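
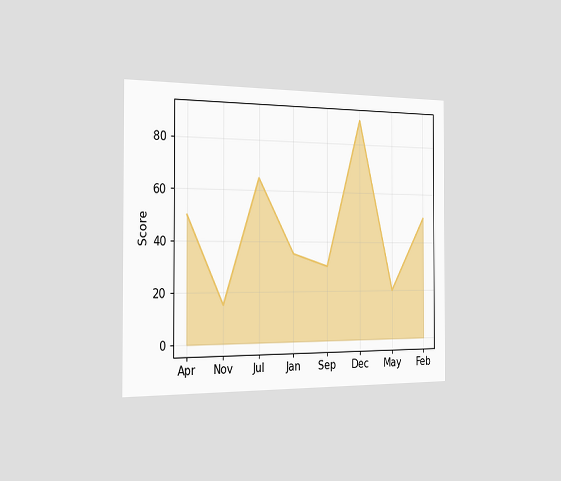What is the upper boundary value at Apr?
50

The chart is viewed slightly from the left. At Apr the upper boundary is at 50.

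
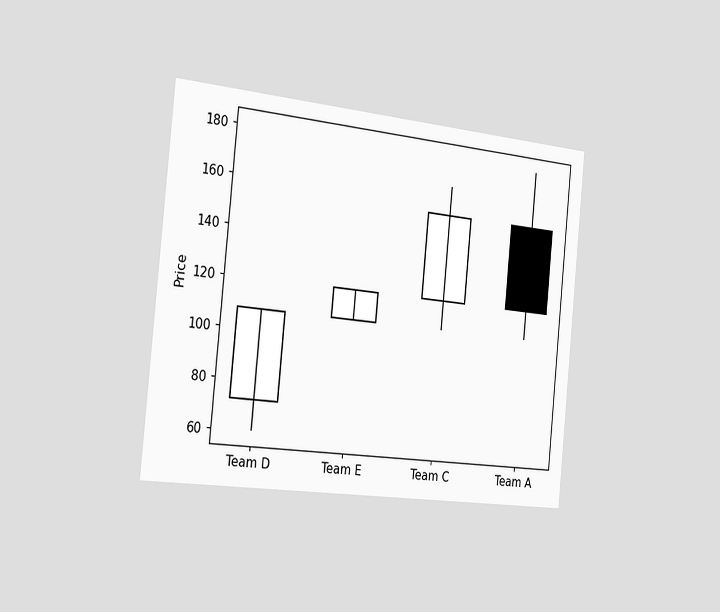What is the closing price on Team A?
The chart is tilted about 6° clockwise and viewed slightly from the left. The Team A candle closes at 120.

120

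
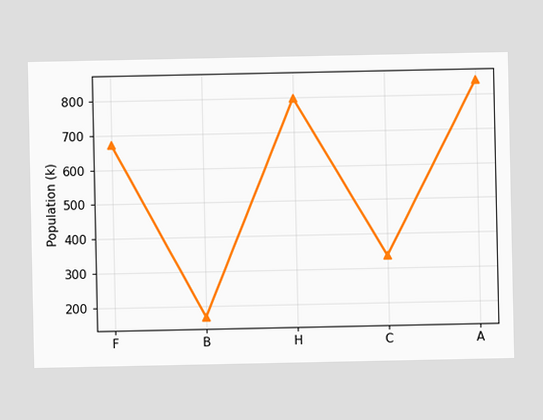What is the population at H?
798k

At H, the line is at 798k.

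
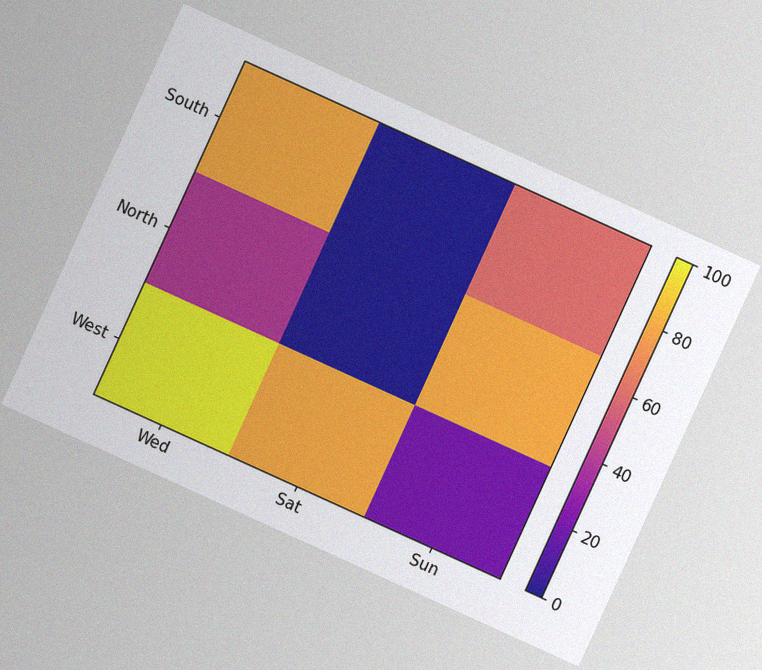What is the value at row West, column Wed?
The chart is tilted about 24° clockwise, with some photo noise. Matching cell (West, Wed) against the colorbar gives 100.

100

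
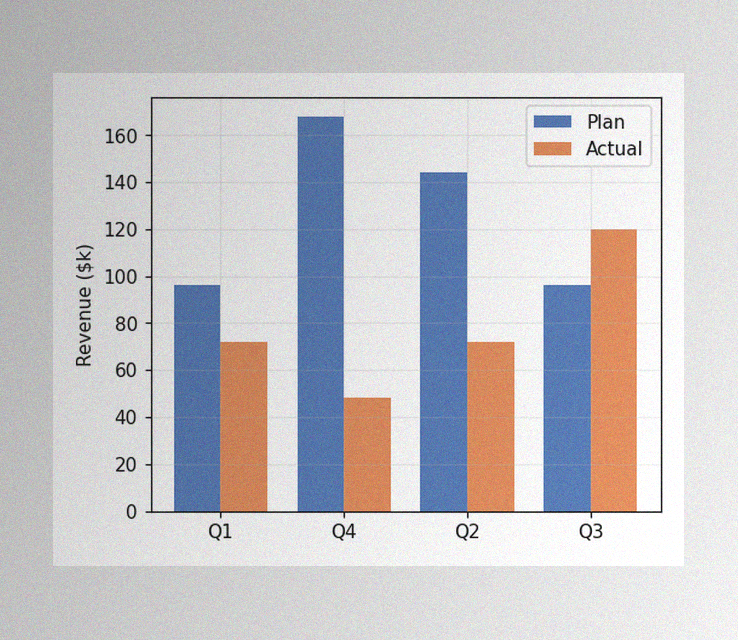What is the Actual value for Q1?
The image has some photo noise and uneven lighting. The Actual bar at Q1 reaches $72k on the y-axis.

$72k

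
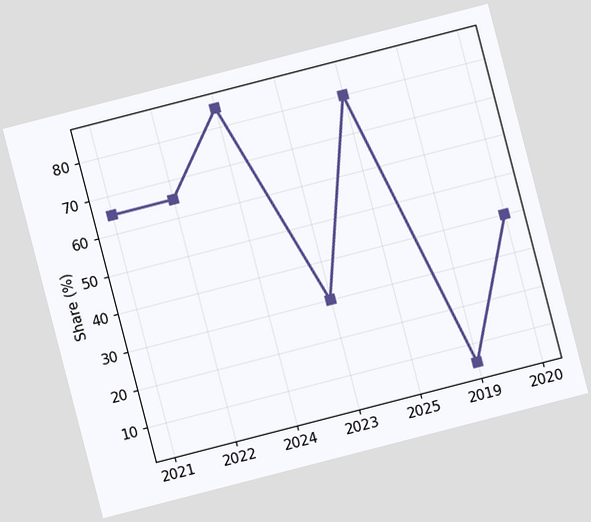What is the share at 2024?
85%

The chart is tilted about 14° counter-clockwise. At 2024, the line is at 85%.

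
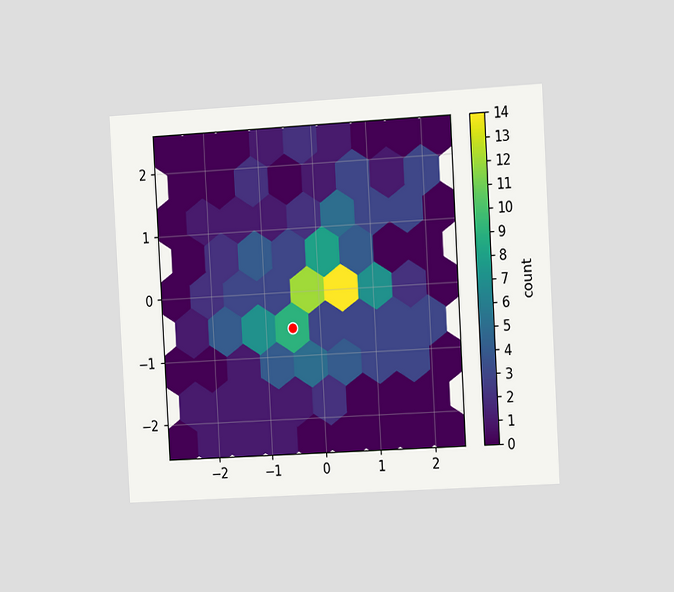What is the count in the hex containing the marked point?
The chart is tilted about 3° counter-clockwise and viewed slightly from the right. The marked hex reads 9 on the colorbar.

9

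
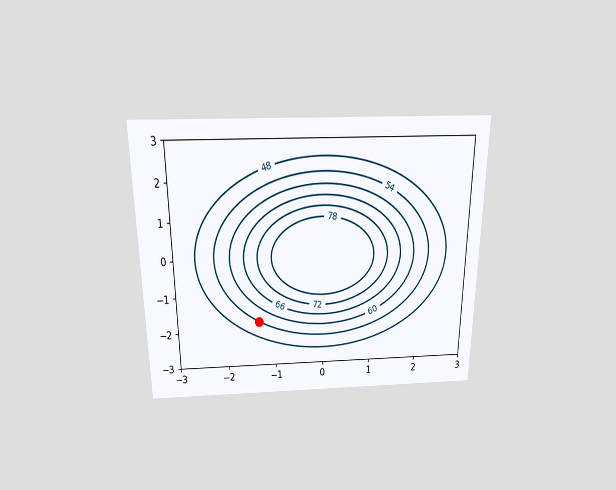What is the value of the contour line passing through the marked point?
54

The chart is viewed slightly from above. The marked point sits on the contour labelled 54.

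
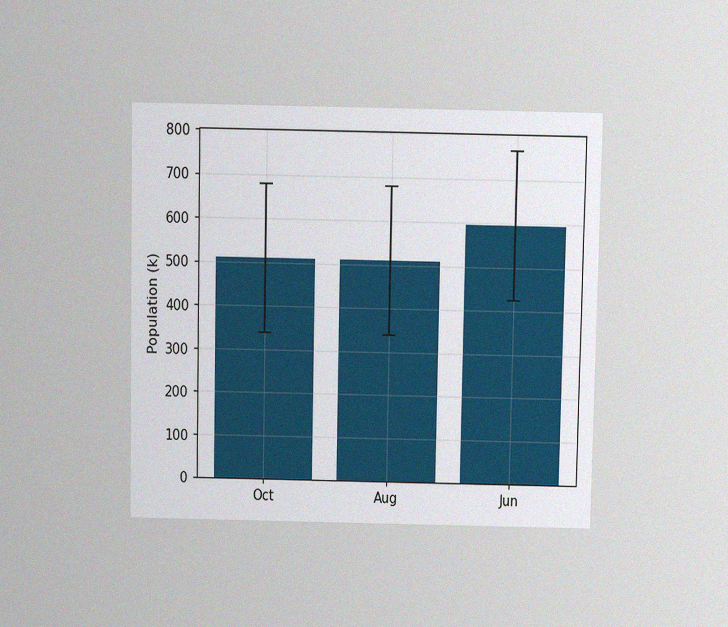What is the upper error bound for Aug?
680k

The chart is viewed slightly from above, with some photo noise. The Aug bar's upper whisker reaches 680k.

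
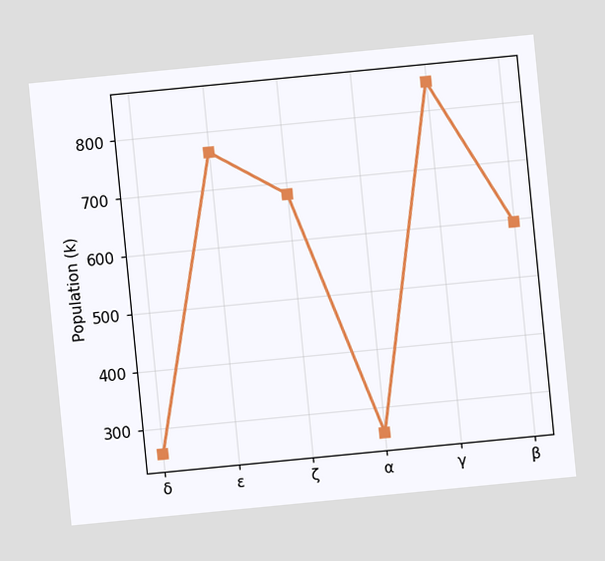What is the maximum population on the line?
850k

The chart is tilted about 6° counter-clockwise. The highest point is at γ, and reading across to the y-axis gives 850k.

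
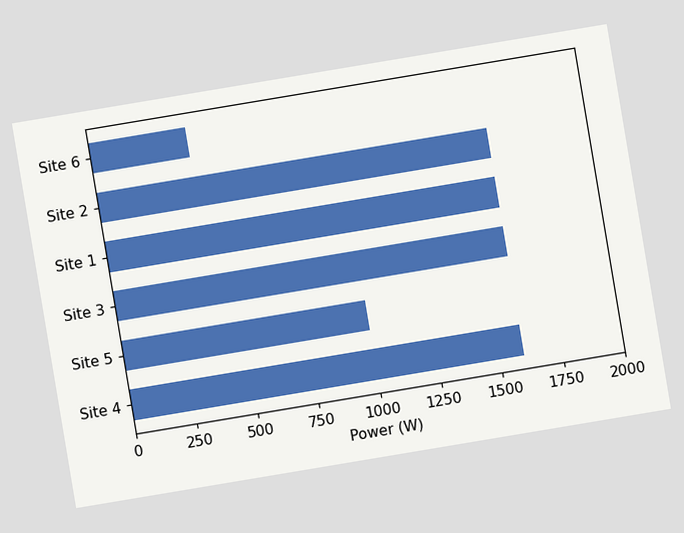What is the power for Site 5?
1000W

The chart is tilted about 9° counter-clockwise. Reading along the chart's x-axis, the Site 5 bar reaches 1000W.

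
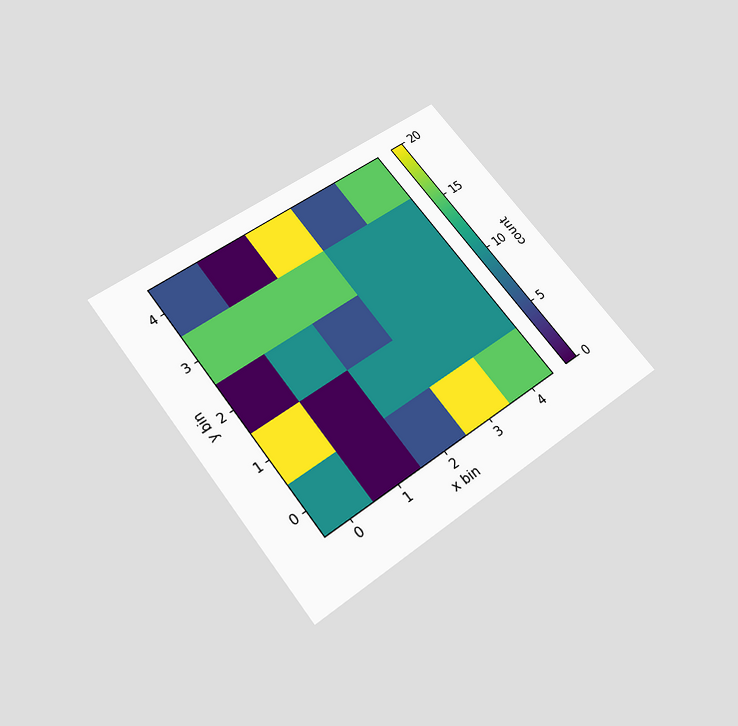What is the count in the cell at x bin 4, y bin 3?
10

The chart is tilted about 37° counter-clockwise and viewed slightly from below. Matching the cell (4, 3) against the colorbar gives 10.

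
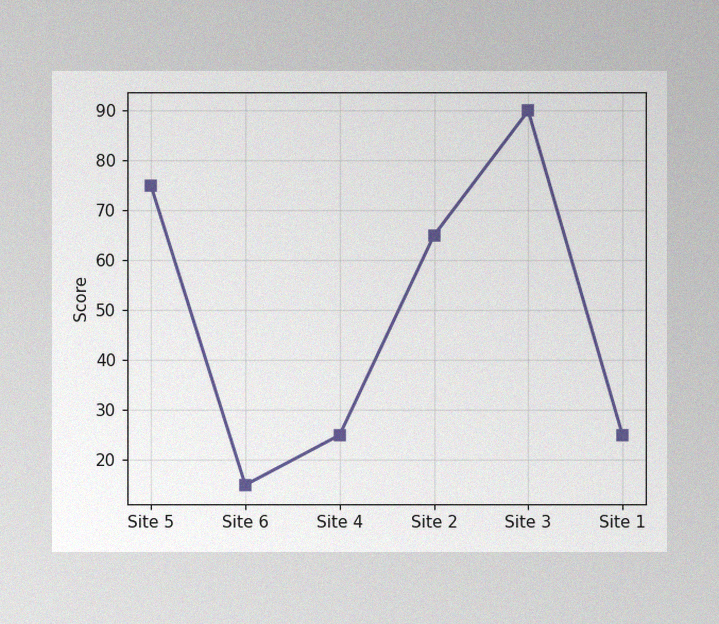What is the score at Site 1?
25

The image has some photo noise and uneven lighting. At Site 1, the line is at 25.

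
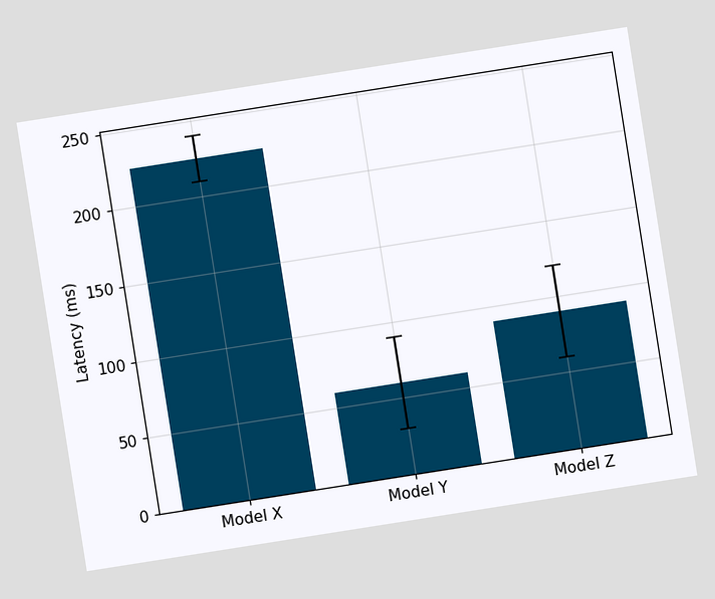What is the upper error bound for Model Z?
120ms

The chart is tilted about 9° counter-clockwise. The Model Z bar's upper whisker reaches 120ms.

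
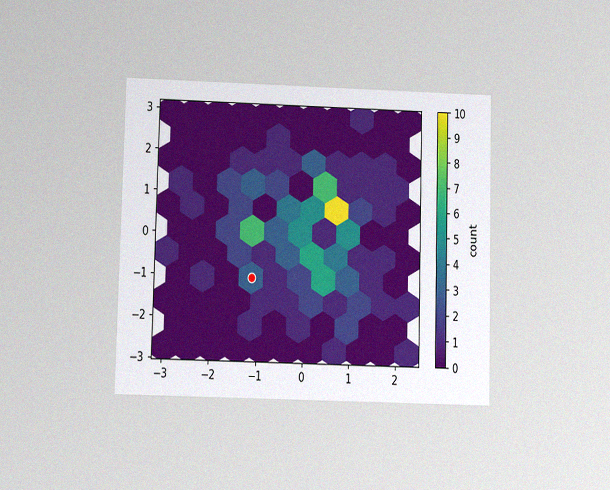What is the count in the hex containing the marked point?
3

The chart is viewed at a slight angle, with some photo noise. The marked hex reads 3 on the colorbar.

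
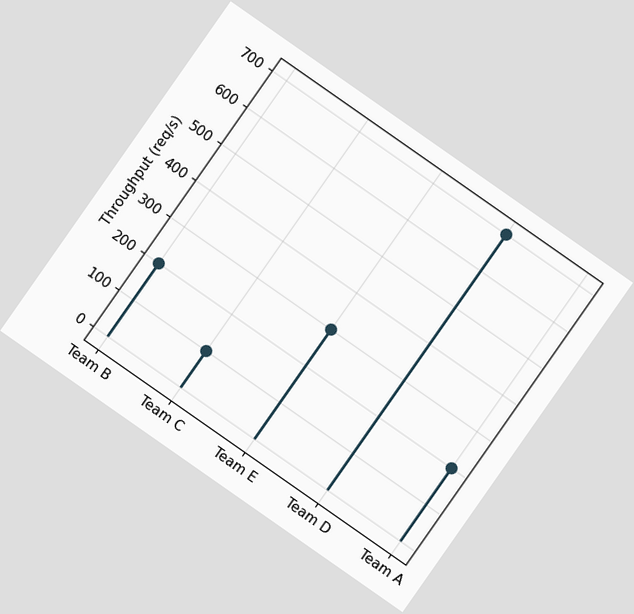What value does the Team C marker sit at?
100req/s

The chart is tilted about 35° clockwise. The Team C marker sits at 100req/s.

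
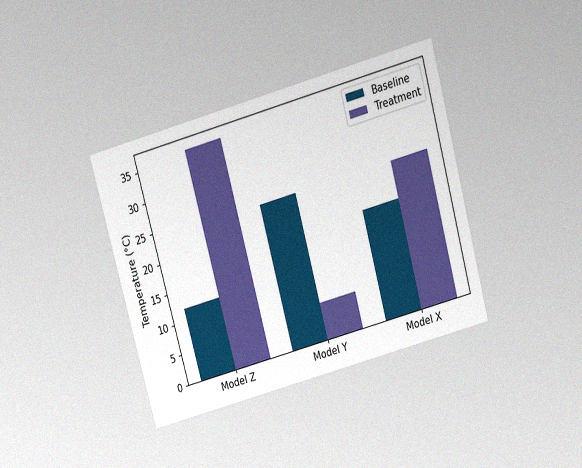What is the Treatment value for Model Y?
6°C

The chart is tilted about 15° counter-clockwise and viewed slightly from above, with some photo noise. The Treatment bar at Model Y reaches 6°C on the y-axis.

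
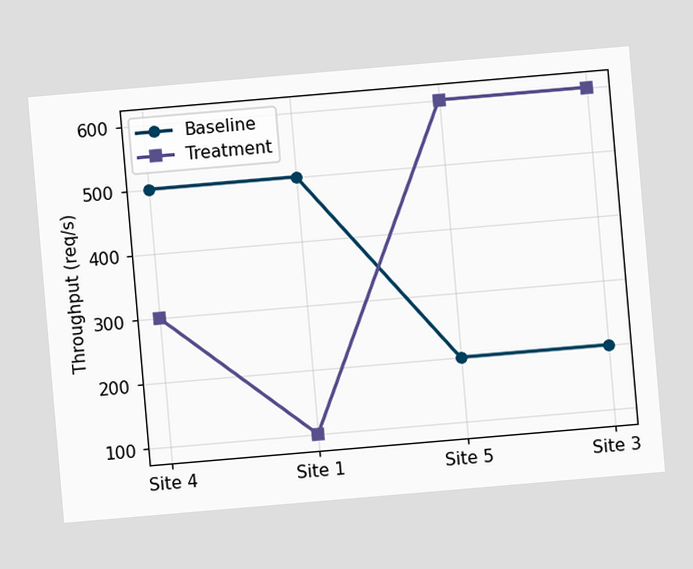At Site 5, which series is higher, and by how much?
Treatment, by 400req/s

The chart is tilted about 5° counter-clockwise. At Site 5, Treatment sits above the other line by 400req/s.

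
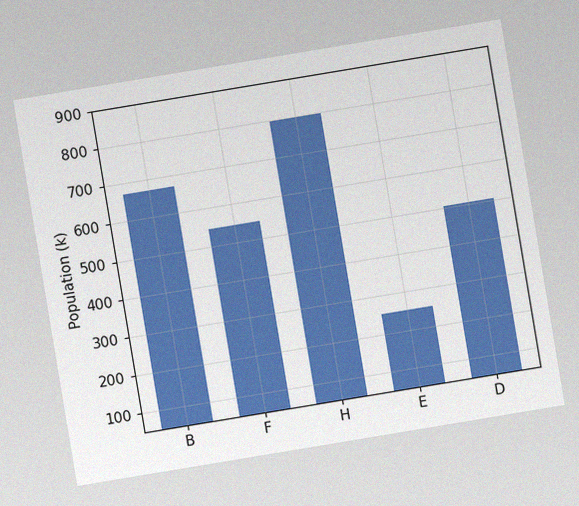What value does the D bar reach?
The chart is tilted about 9° counter-clockwise, with some photo noise. Reading along the chart's y-axis, the D bar reaches 504k.

504k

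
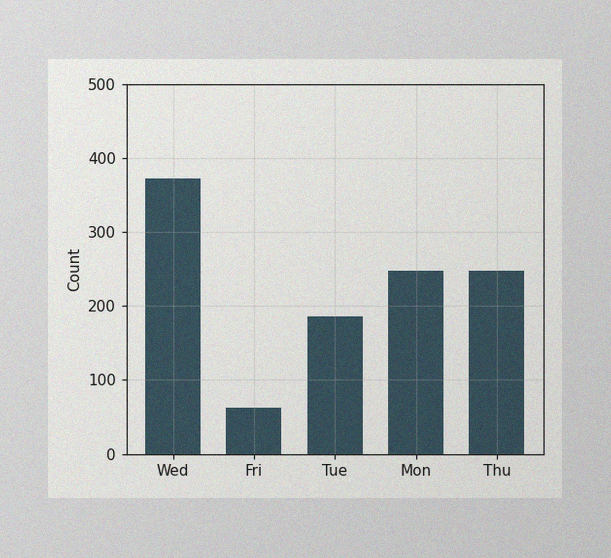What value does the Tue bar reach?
186

The image has some photo noise and uneven lighting. Reading along the chart's y-axis, the Tue bar reaches 186.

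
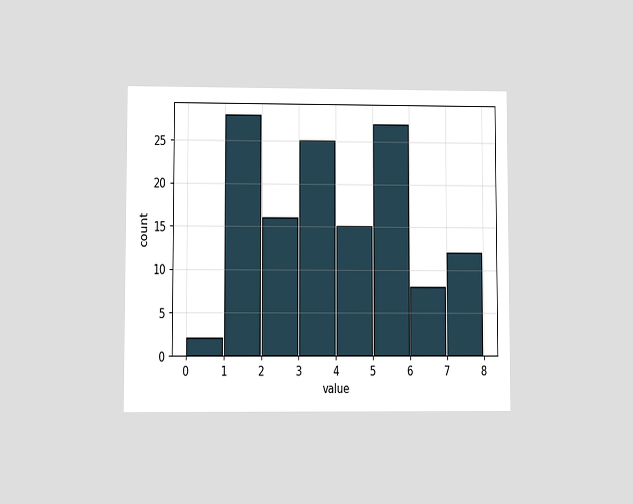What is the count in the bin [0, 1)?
2

The chart is viewed at a slight angle. The [0, 1) bin has height 2.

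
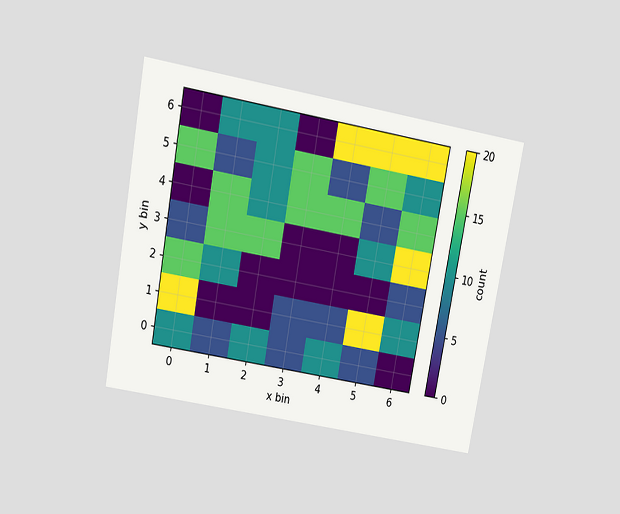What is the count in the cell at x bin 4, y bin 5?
The chart is tilted about 10° clockwise and viewed slightly from above. Matching the cell (4, 5) against the colorbar gives 5.

5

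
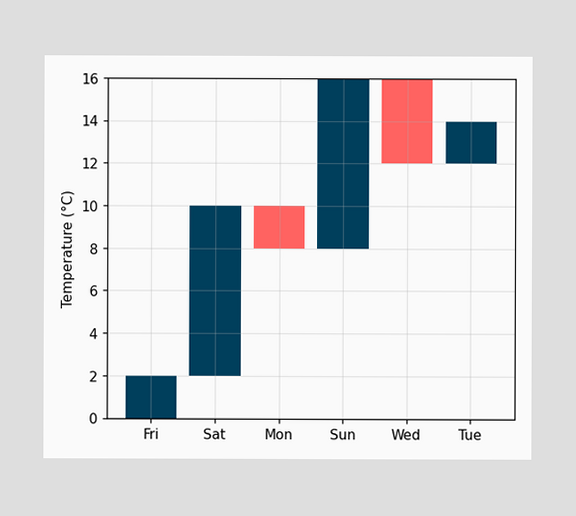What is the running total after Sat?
After Sat the running total reaches 10°C.

10°C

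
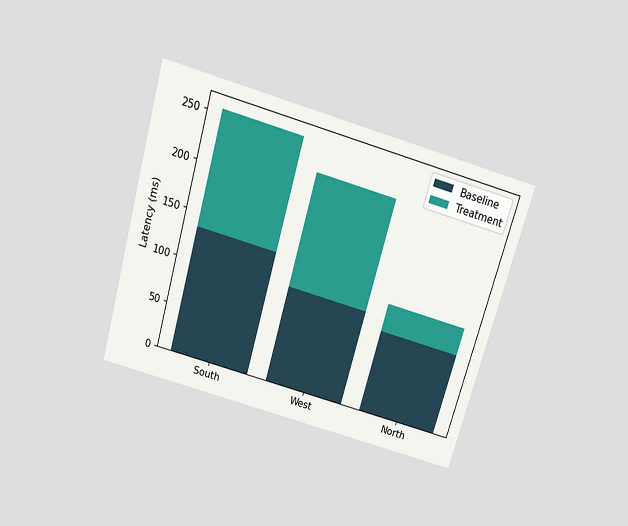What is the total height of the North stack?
The chart is tilted about 16° clockwise and viewed slightly from above. The North stack's top reaches 120ms on the y-axis.

120ms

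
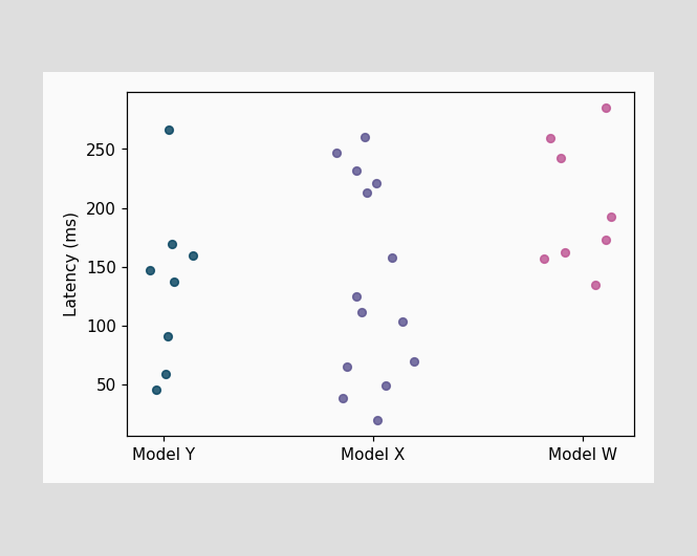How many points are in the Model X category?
14

Counting the markers in the Model X column gives 14.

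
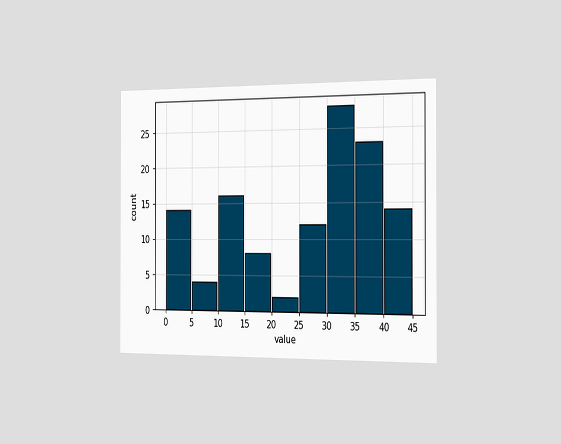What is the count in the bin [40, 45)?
The chart is viewed slightly from the right. The [40, 45) bin has height 14.

14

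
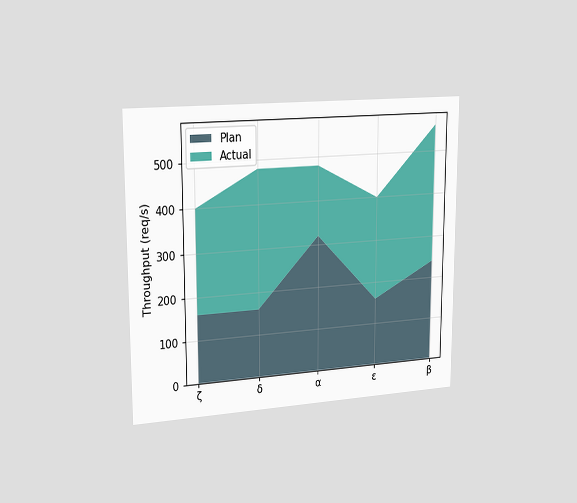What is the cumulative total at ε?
400req/s

The chart is viewed slightly from the left. The stacked total at ε reaches 400req/s.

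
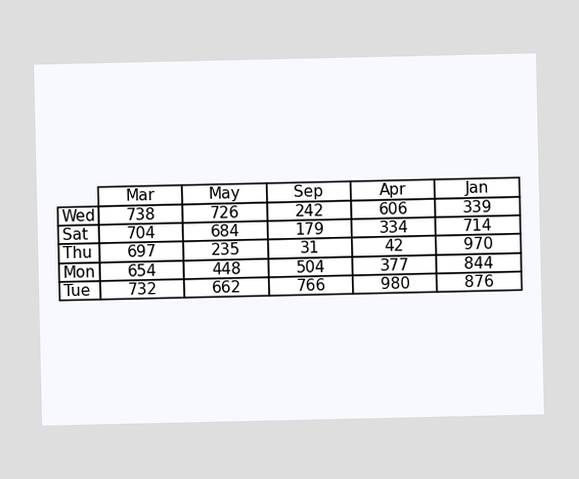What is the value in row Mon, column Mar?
654

The (Mon, Mar) cell reads 654.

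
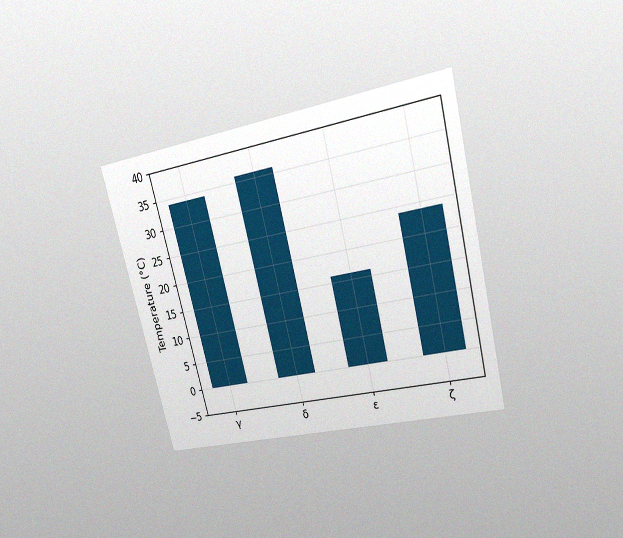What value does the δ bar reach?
36°C

The chart is tilted about 14° counter-clockwise and viewed at a slight angle, with some photo noise. Reading along the chart's y-axis, the δ bar reaches 36°C.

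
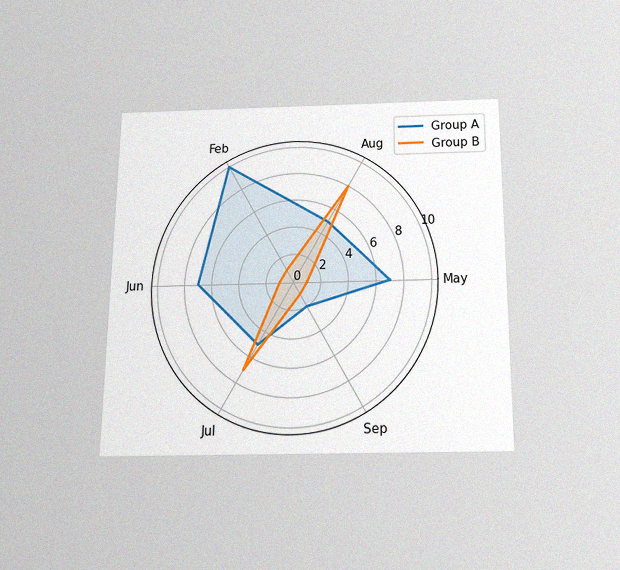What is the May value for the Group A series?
7

The chart is viewed slightly from below, with some photo noise. On the May axis, Group A reaches 7.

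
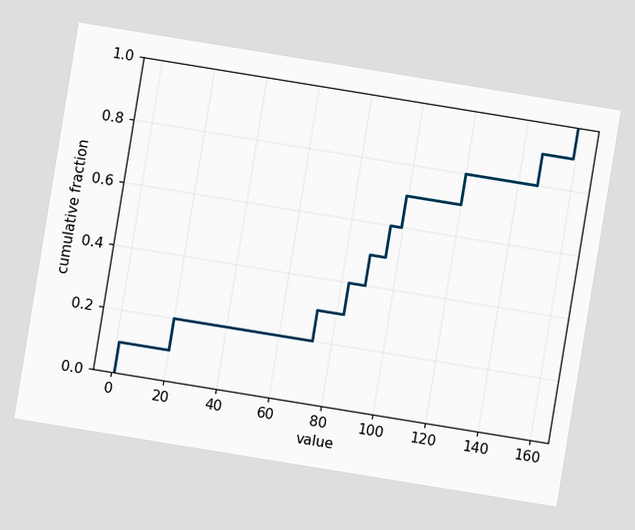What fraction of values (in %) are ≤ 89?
The chart is tilted about 9° clockwise. At x=89 the ECDF step is at 50%.

50%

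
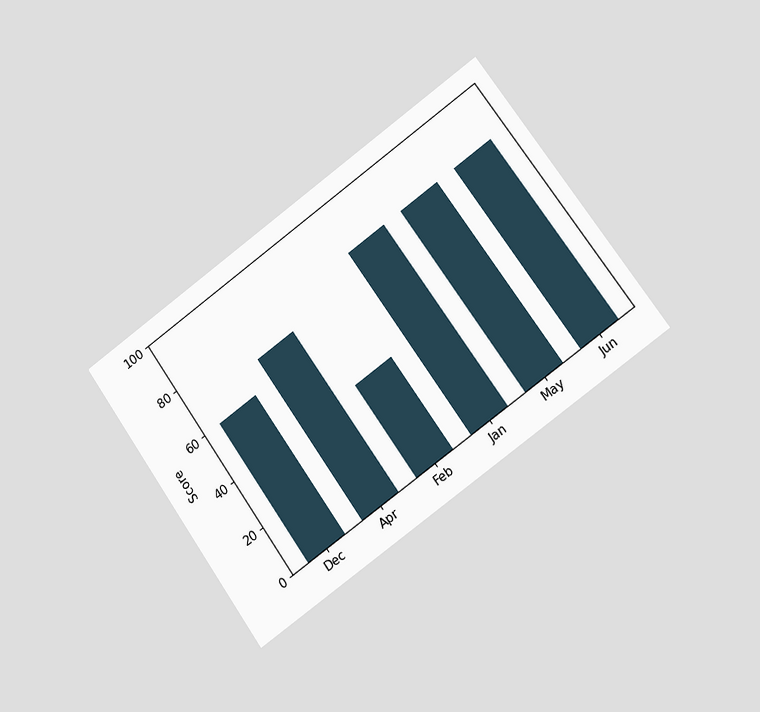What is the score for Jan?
80

The chart is tilted about 35° counter-clockwise and viewed slightly from the right. Reading along the chart's y-axis, the Jan bar reaches 80.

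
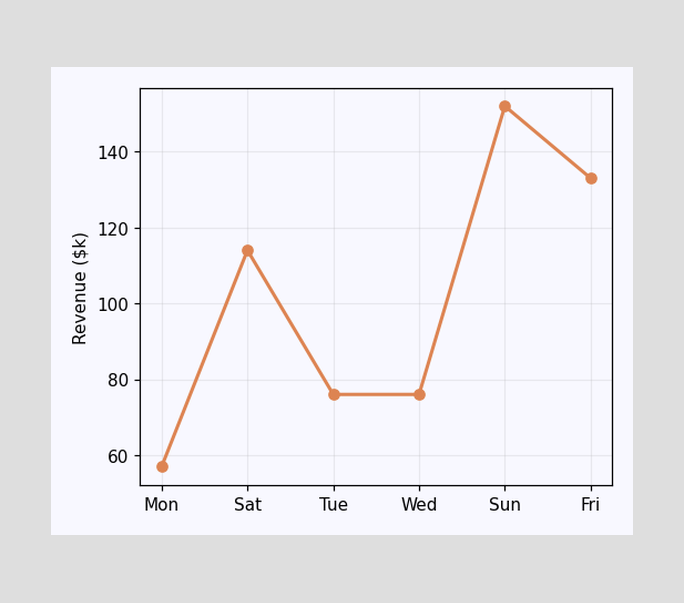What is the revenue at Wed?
At Wed, the line is at $76k.

$76k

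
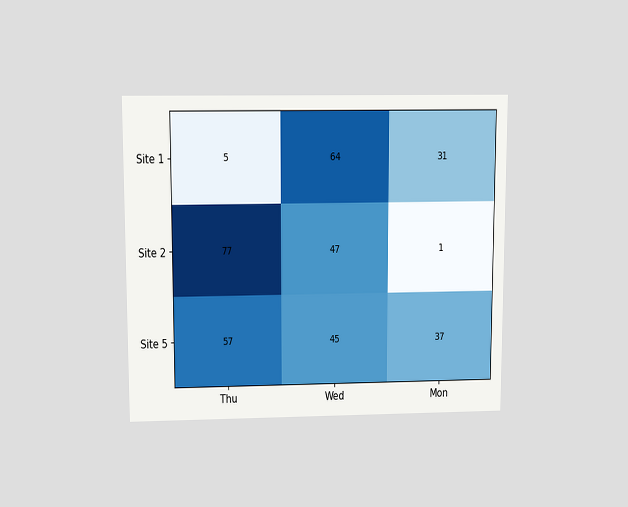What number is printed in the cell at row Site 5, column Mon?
37

The chart is viewed slightly from above. The (Site 5, Mon) cell reads 37.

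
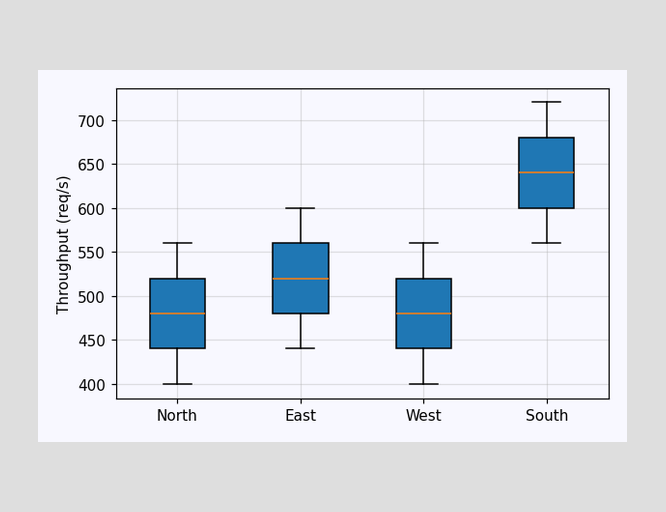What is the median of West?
The median line in the West box sits at 480req/s.

480req/s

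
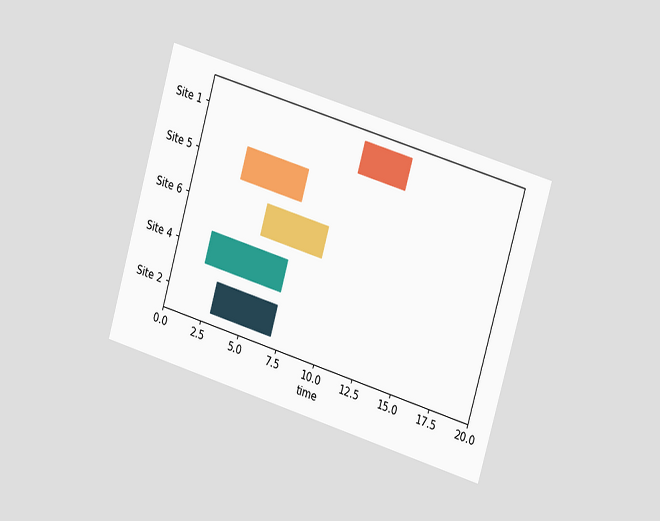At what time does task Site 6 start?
5

The chart is tilted about 16° clockwise and viewed slightly from the right. The Site 6 bar begins at t=5.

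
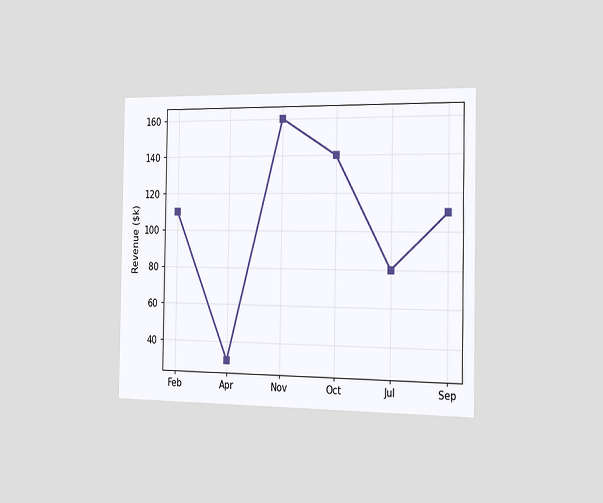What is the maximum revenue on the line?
$160k

The chart is viewed slightly from the right. The highest point is at Nov, and reading across to the y-axis gives $160k.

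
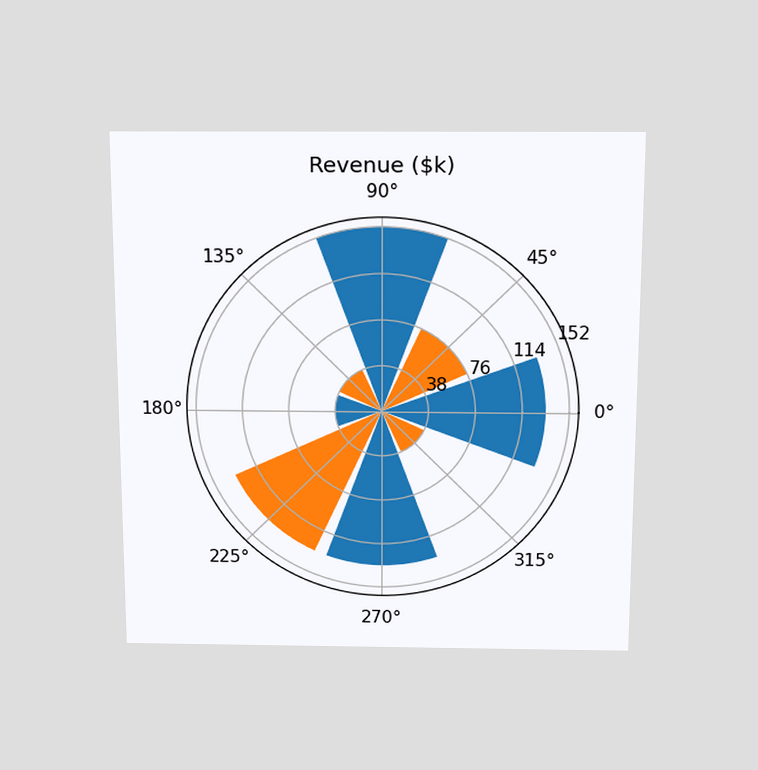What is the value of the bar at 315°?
$38k

The chart is viewed slightly from above. The bar at 315° reaches $38k on the radial axis.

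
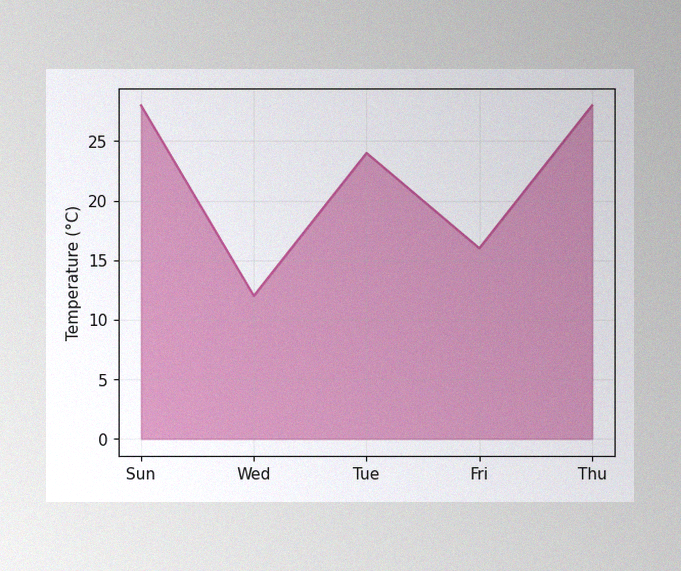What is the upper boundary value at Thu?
The image has some photo noise and uneven lighting. At Thu the upper boundary is at 28°C.

28°C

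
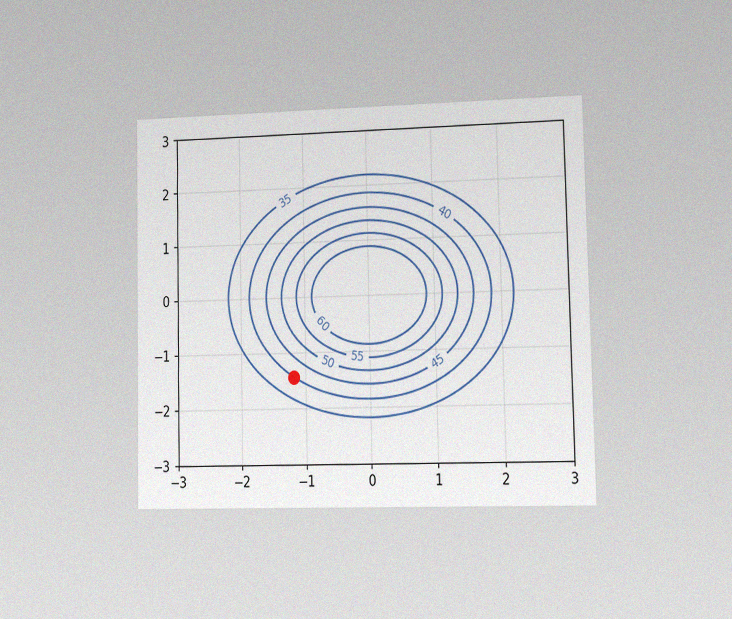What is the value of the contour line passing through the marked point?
40

The chart is viewed at a slight angle, with some photo noise. The marked point sits on the contour labelled 40.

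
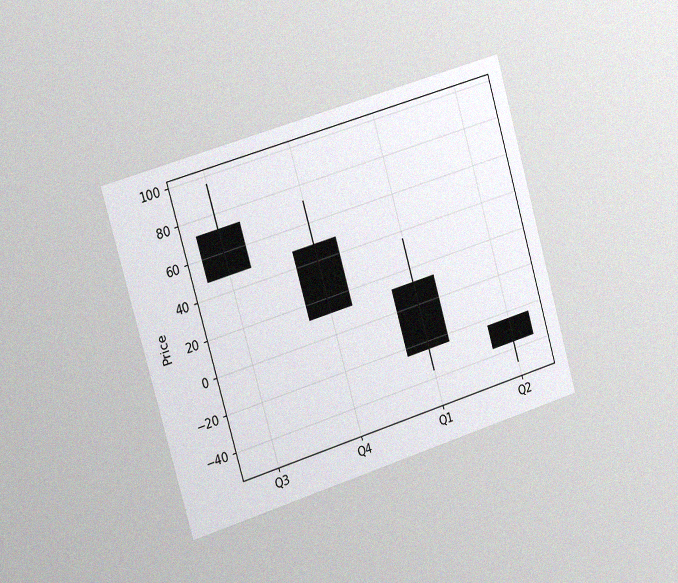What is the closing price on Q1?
The chart is tilted about 16° counter-clockwise and viewed slightly from the left, with some photo noise. The Q1 candle closes at -24.

-24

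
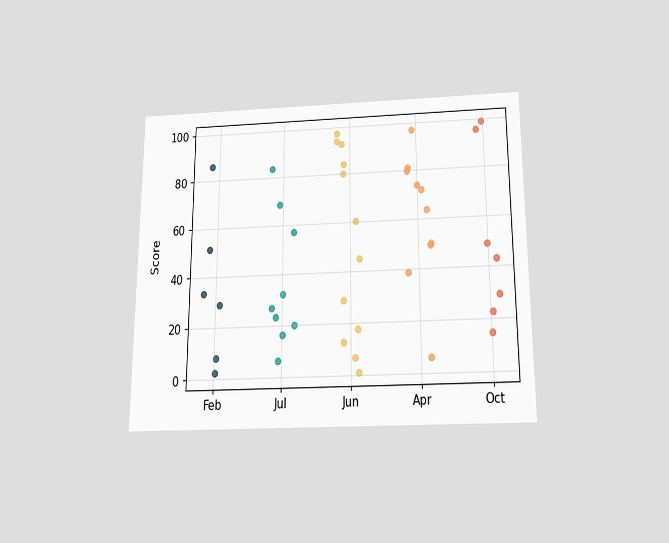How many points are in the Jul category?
The chart is viewed slightly from below. Counting the markers in the Jul column gives 9.

9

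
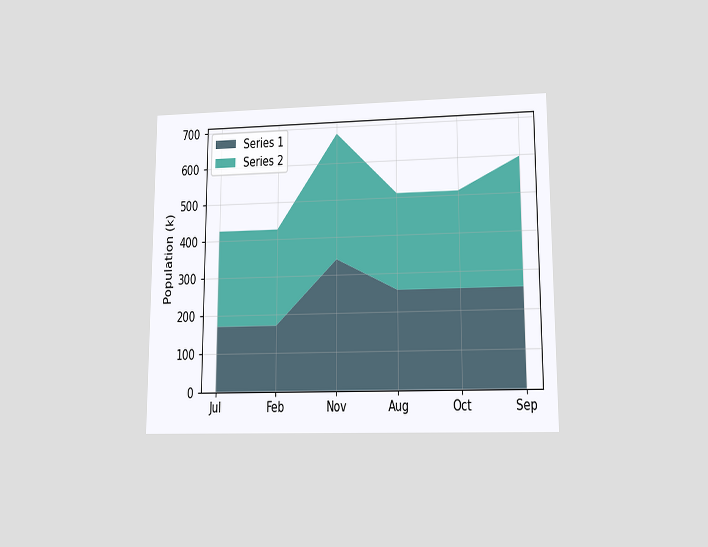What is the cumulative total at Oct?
The chart is viewed at a slight angle. The stacked total at Oct reaches 510k.

510k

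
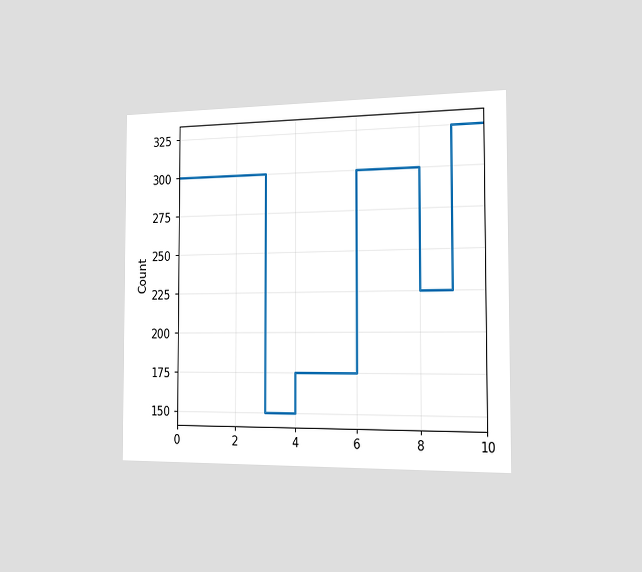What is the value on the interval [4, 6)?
175

The chart is viewed slightly from the right. On [4, 6) the step sits at 175.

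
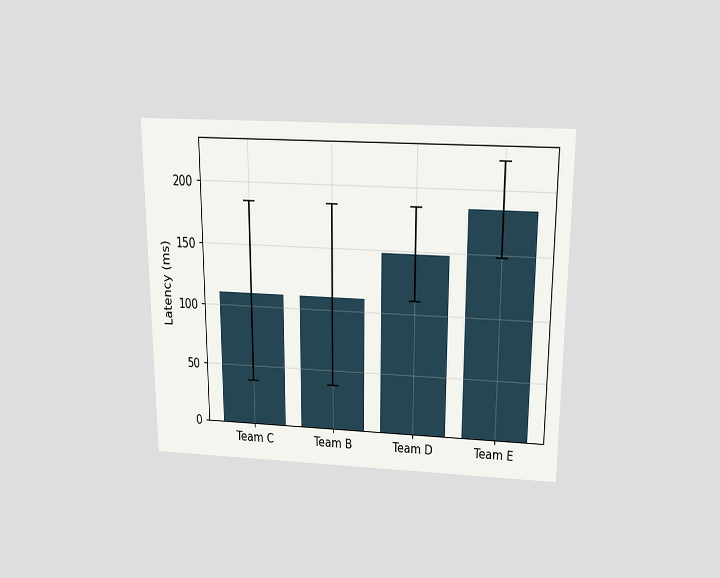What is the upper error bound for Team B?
185ms

The chart is viewed slightly from above. The Team B bar's upper whisker reaches 185ms.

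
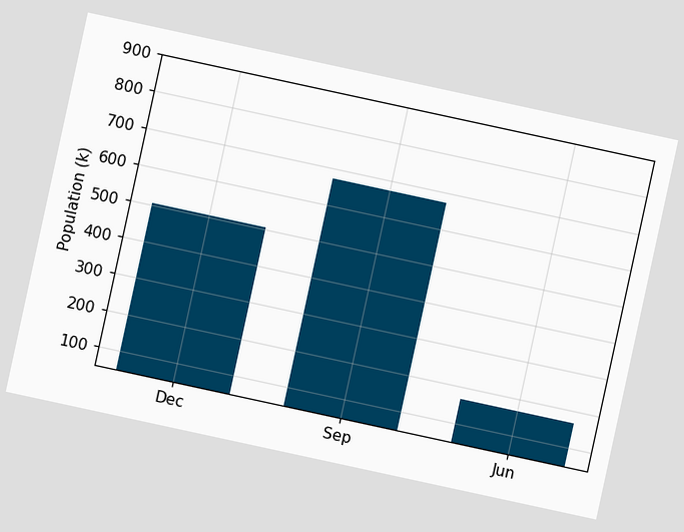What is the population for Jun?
168k

The chart is tilted about 12° clockwise. Reading along the chart's y-axis, the Jun bar reaches 168k.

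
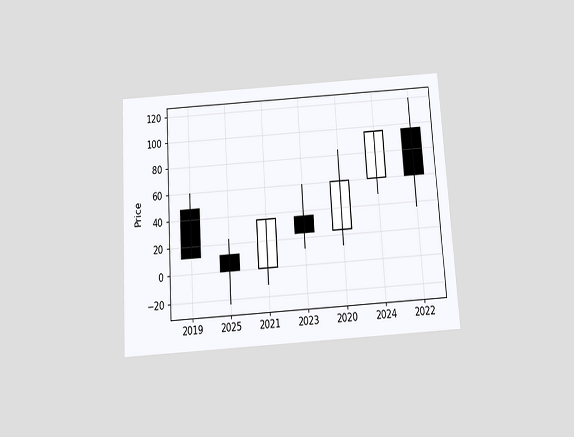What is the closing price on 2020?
The chart is tilted about 4° counter-clockwise and viewed slightly from below. The 2020 candle closes at 60.

60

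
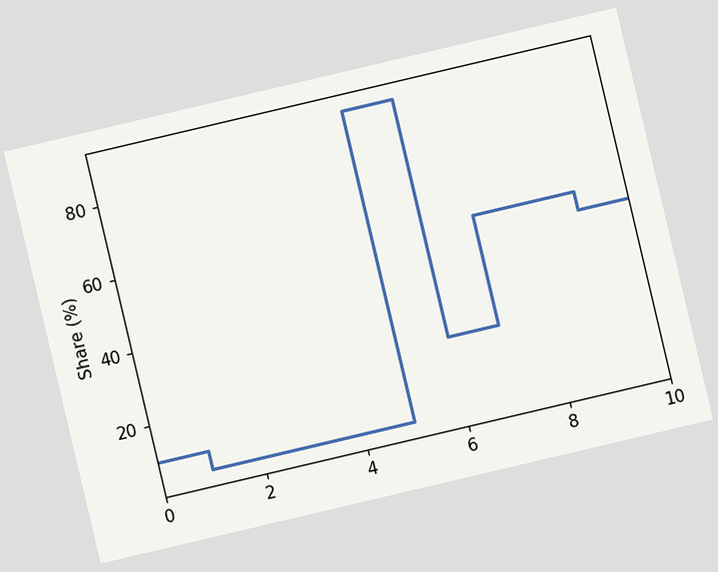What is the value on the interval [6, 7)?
The chart is tilted about 13° counter-clockwise. On [6, 7) the step sits at 25%.

25%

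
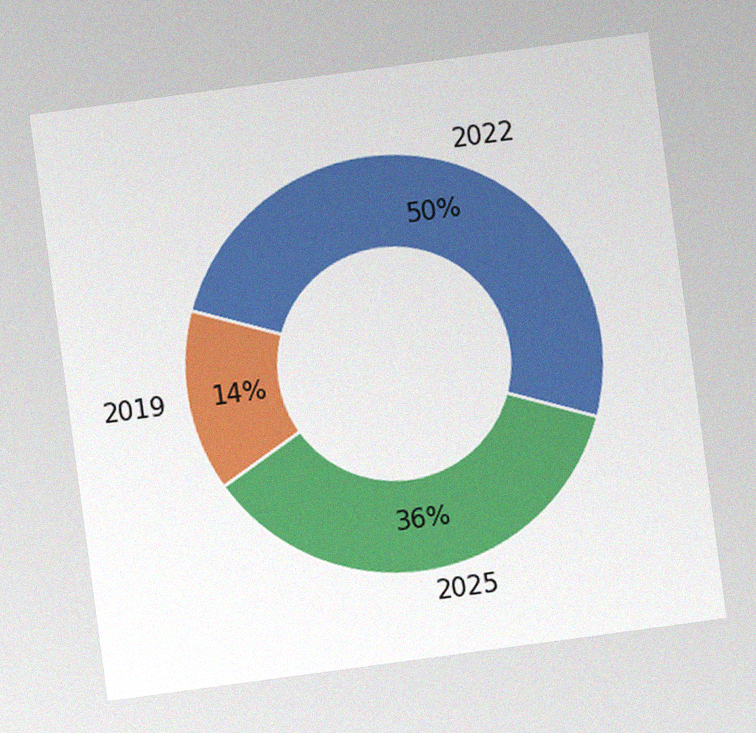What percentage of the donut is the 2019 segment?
14%

The chart is tilted about 8° counter-clockwise, with some photo noise. The 2019 segment takes up 14% of the ring.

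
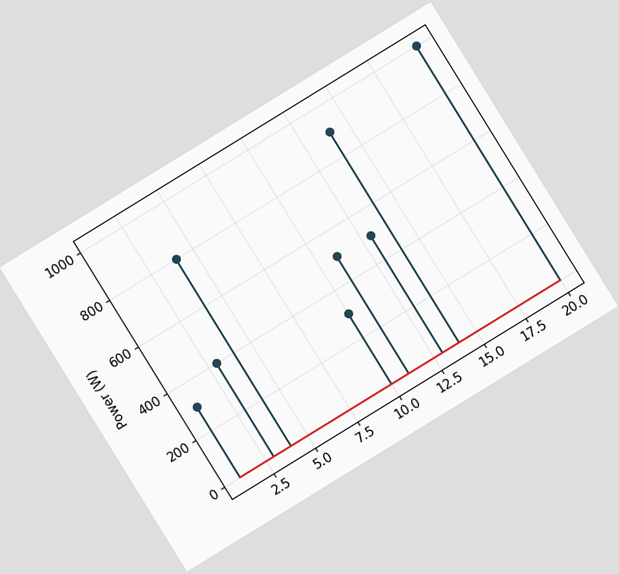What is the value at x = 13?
The chart is tilted about 32° counter-clockwise. The stem at x=13 reaches 500W.

500W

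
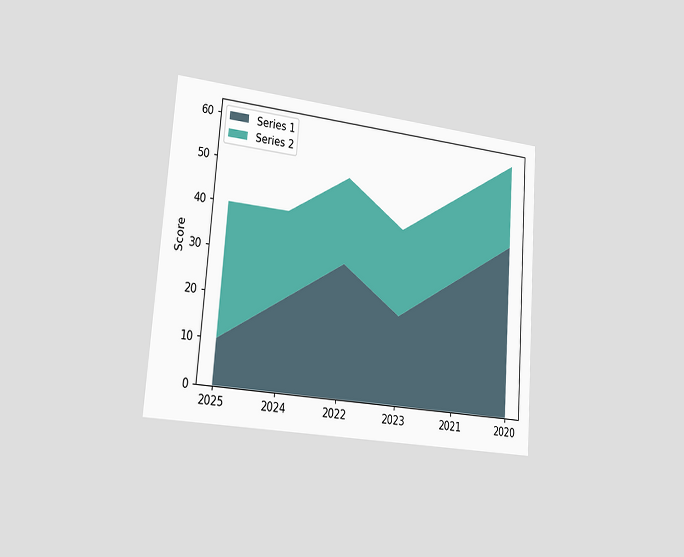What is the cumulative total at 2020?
The chart is tilted about 4° clockwise and viewed slightly from the left. The stacked total at 2020 reaches 60.

60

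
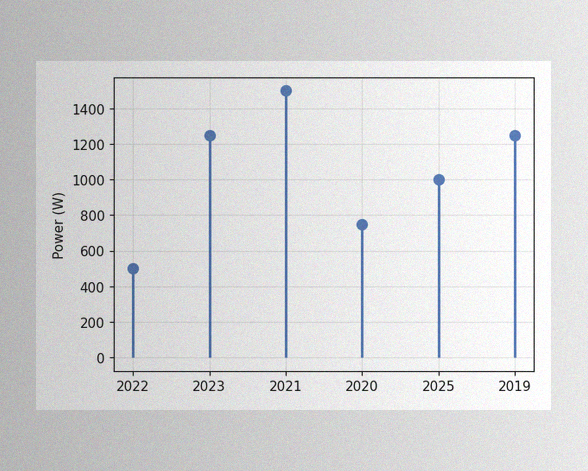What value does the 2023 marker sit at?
The image has some photo noise and uneven lighting. The 2023 marker sits at 1250W.

1250W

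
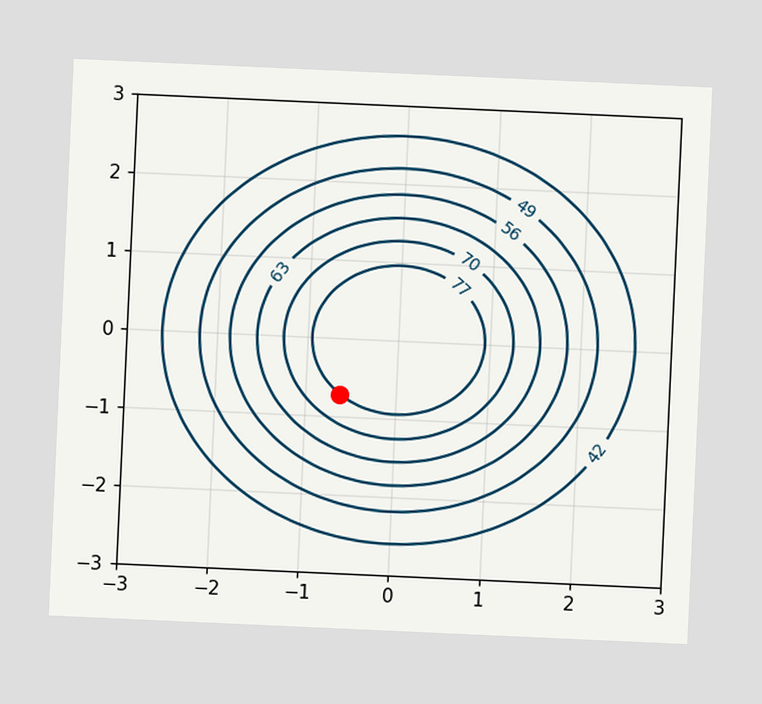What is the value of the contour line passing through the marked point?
The chart is tilted about 3° clockwise. The marked point sits on the contour labelled 77.

77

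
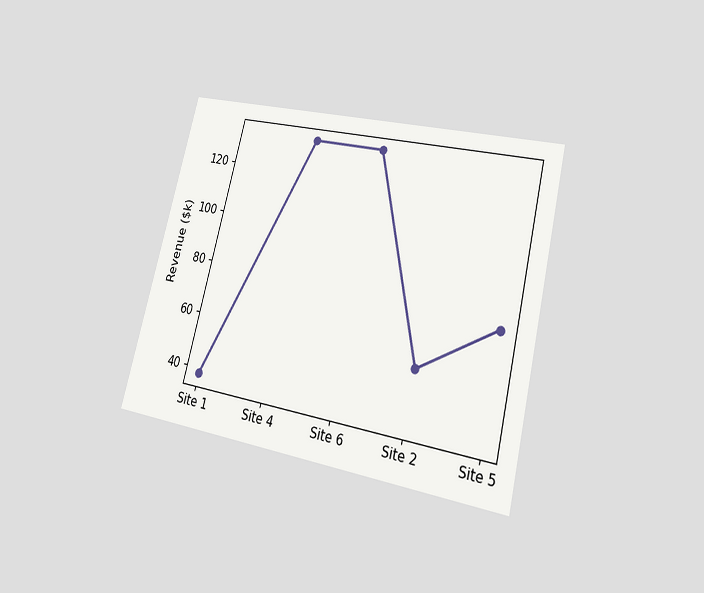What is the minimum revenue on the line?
$38k

The chart is tilted about 14° clockwise and viewed at a slight angle. The lowest point is at Site 1, and reading across to the y-axis gives $38k.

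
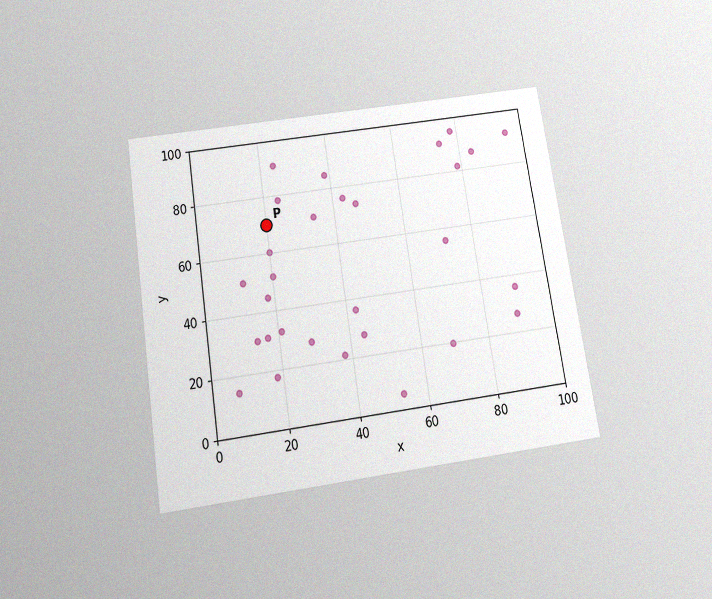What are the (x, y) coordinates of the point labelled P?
(20, 70)

The chart is tilted about 9° counter-clockwise and viewed slightly from below, with some photo noise. Following the gridlines from P to each axis, P sits at (20, 70).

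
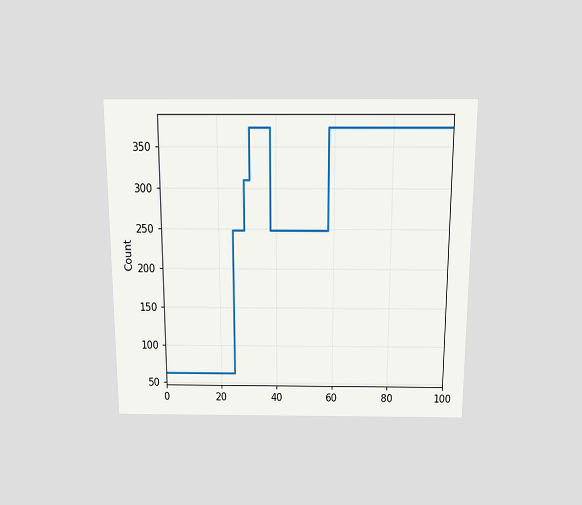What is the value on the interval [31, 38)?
The chart is viewed slightly from above. On [31, 38) the step sits at 372.

372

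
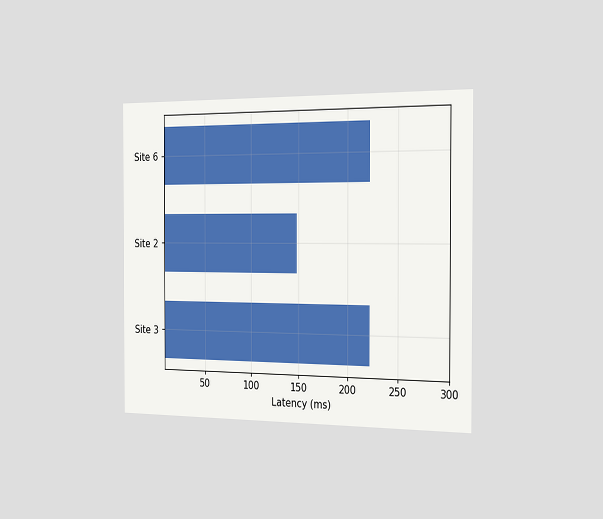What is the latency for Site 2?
148ms

The chart is viewed slightly from the right. Reading along the chart's x-axis, the Site 2 bar reaches 148ms.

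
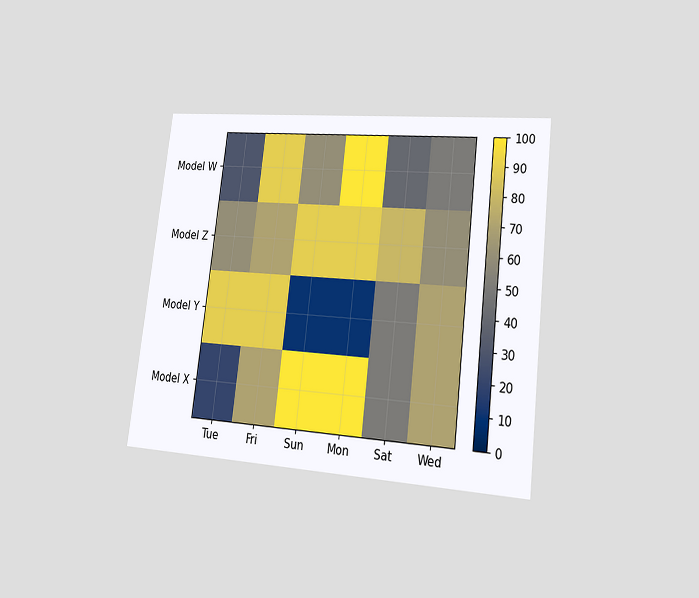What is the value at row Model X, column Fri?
70

The chart is tilted about 7° clockwise and viewed at a slight angle. Matching cell (Model X, Fri) against the colorbar gives 70.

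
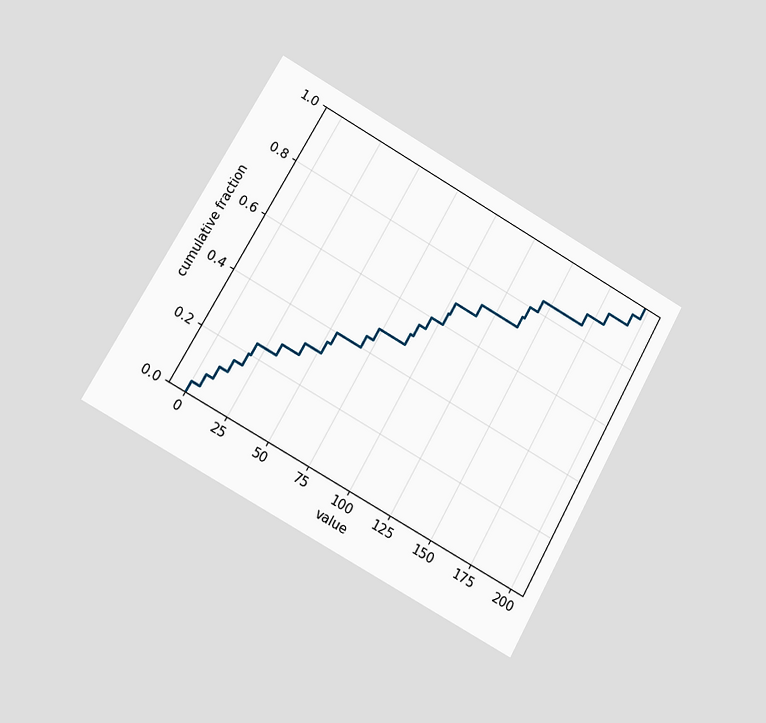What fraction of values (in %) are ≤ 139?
The chart is tilted about 29° clockwise and viewed at a slight angle. At x=139 the ECDF step is at 76%.

76%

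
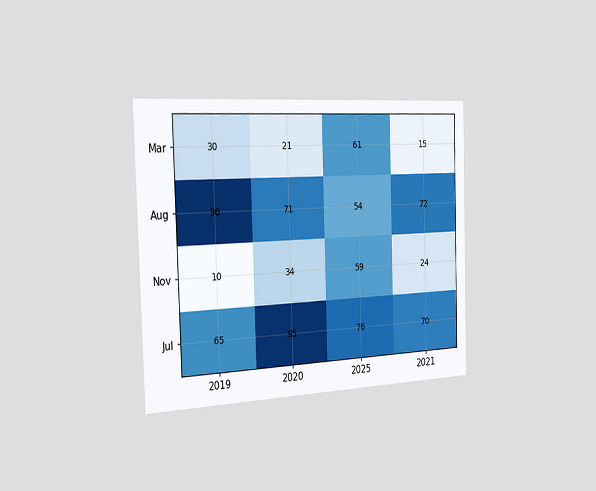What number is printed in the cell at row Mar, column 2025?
The chart is viewed slightly from the left. The (Mar, 2025) cell reads 61.

61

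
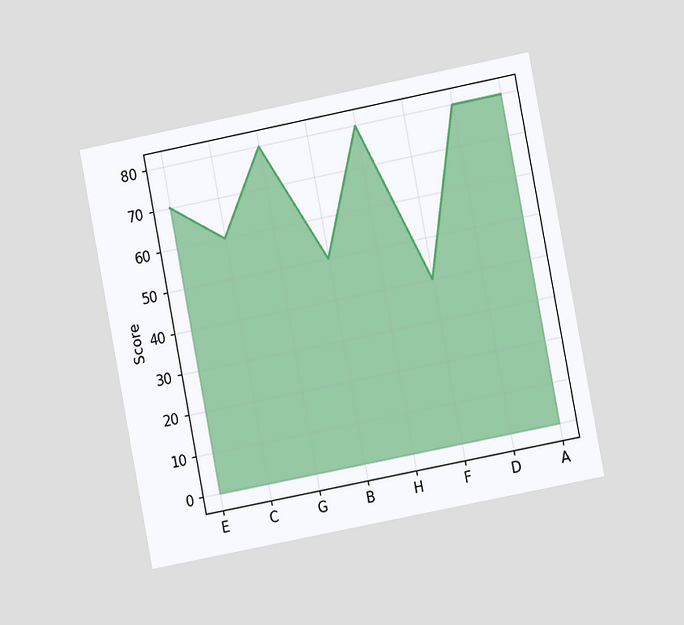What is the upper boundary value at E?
The chart is tilted about 11° counter-clockwise and viewed slightly from the right. At E the upper boundary is at 70.

70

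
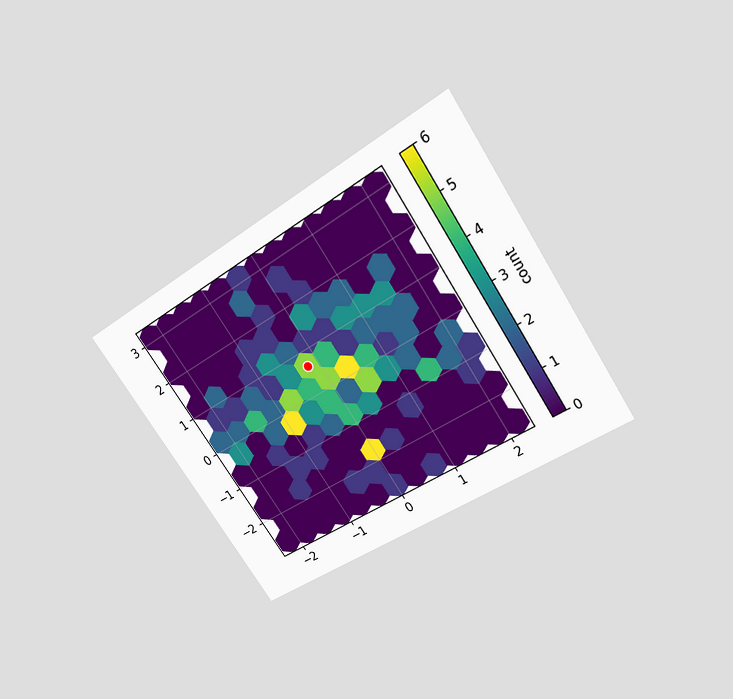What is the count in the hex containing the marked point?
5

The chart is tilted about 33° counter-clockwise and viewed slightly from above. The marked hex reads 5 on the colorbar.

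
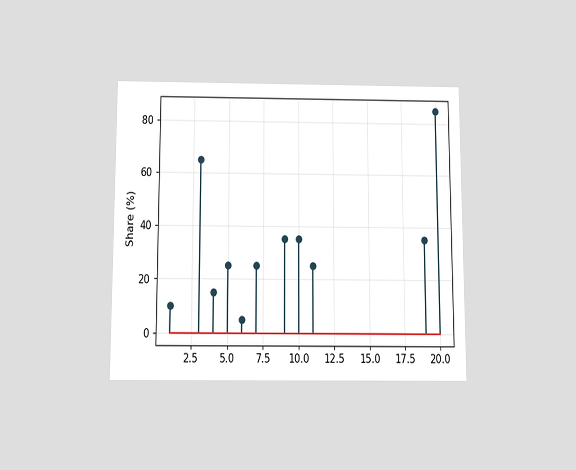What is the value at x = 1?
The chart is viewed slightly from below. The stem at x=1 reaches 10%.

10%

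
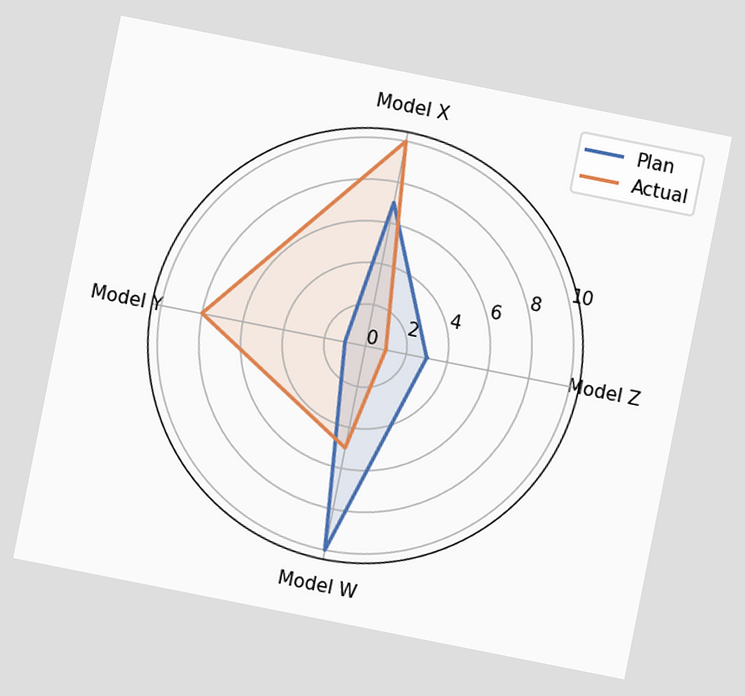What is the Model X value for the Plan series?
7

The chart is tilted about 11° clockwise. On the Model X axis, Plan reaches 7.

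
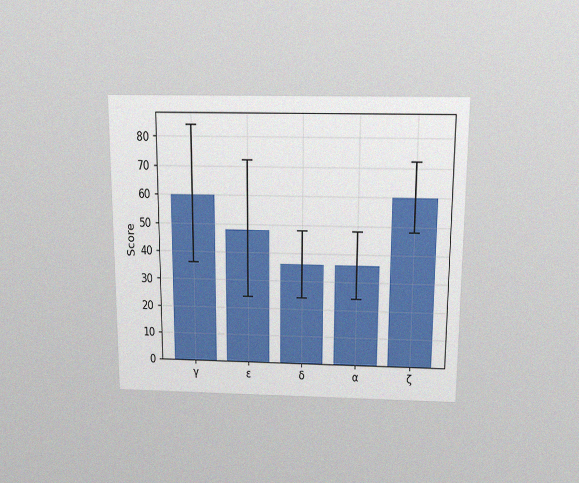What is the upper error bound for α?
48

The chart is viewed slightly from above, with some photo noise. The α bar's upper whisker reaches 48.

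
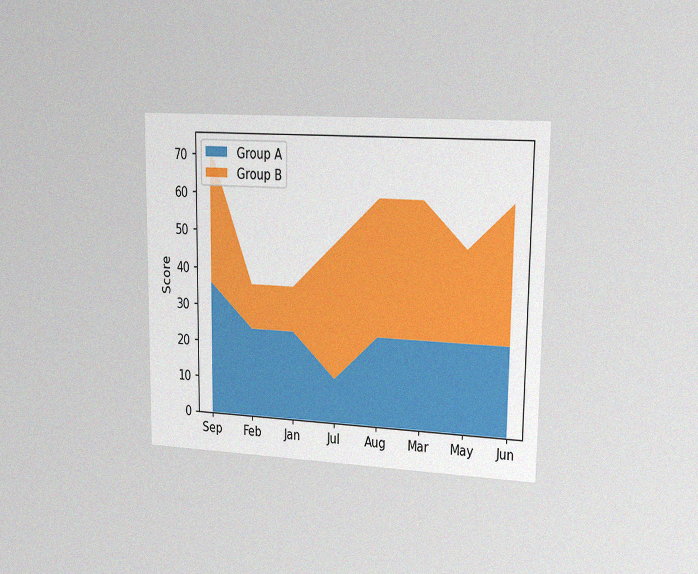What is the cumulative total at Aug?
The chart is viewed slightly from the right, with some photo noise. The stacked total at Aug reaches 60.

60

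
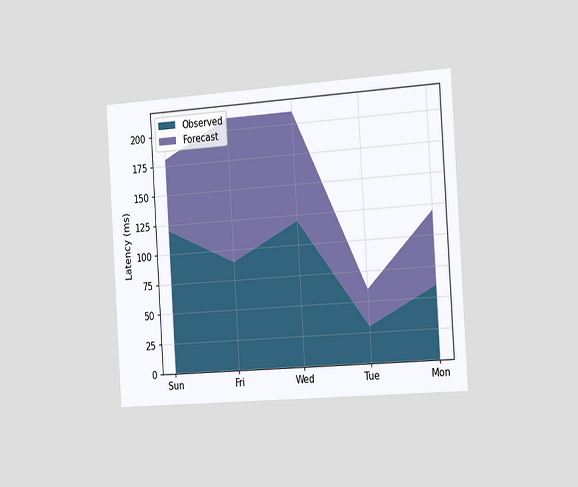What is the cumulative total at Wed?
210ms

The chart is tilted about 4° counter-clockwise and viewed slightly from the right. The stacked total at Wed reaches 210ms.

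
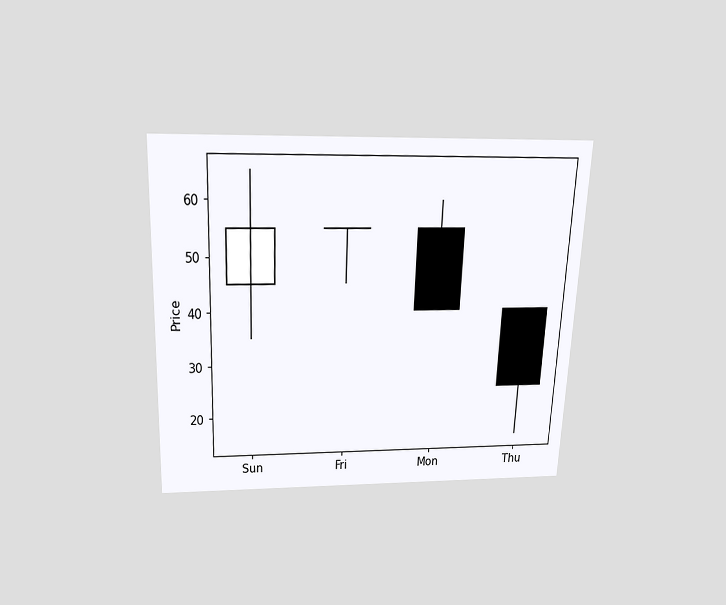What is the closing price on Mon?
The chart is tilted about 2° clockwise and viewed slightly from above. The Mon candle closes at 40.

40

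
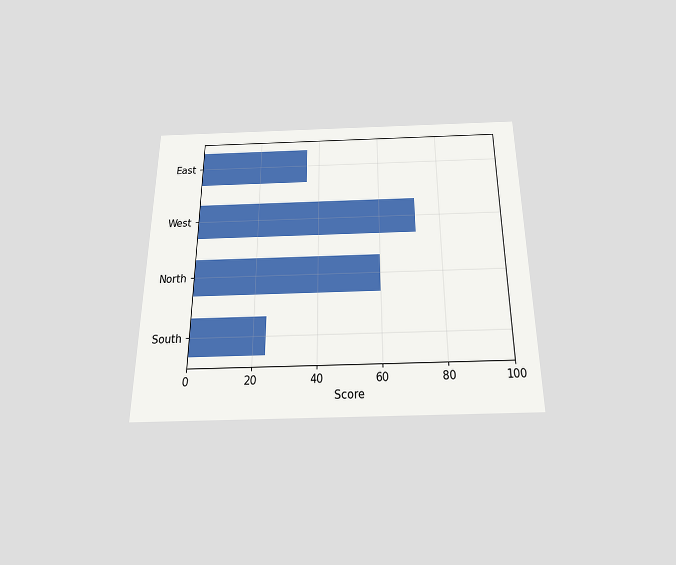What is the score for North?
The chart is viewed slightly from below. Reading along the chart's x-axis, the North bar reaches 60.

60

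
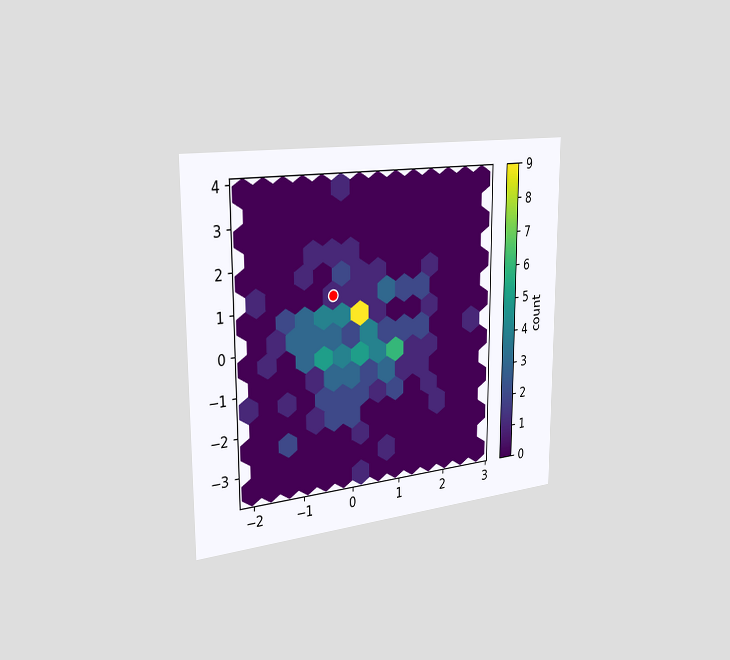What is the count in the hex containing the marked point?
1

The chart is viewed slightly from the left. The marked hex reads 1 on the colorbar.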